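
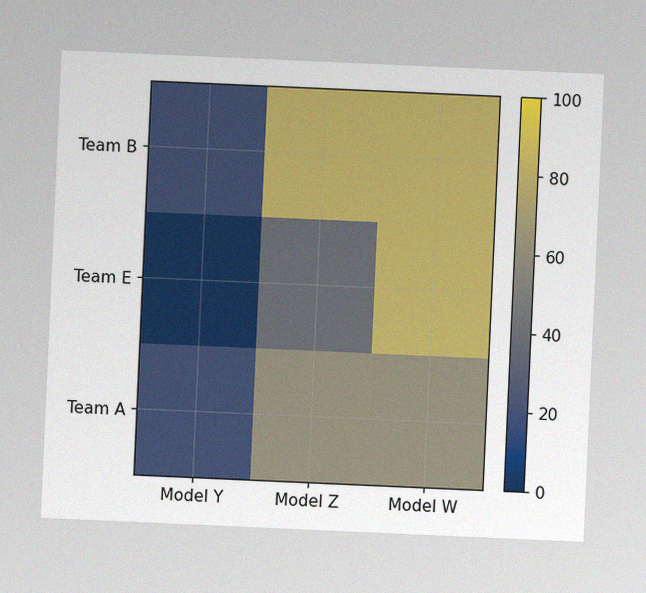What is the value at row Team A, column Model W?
60

The chart is tilted about 3° clockwise, with some photo noise. Matching cell (Team A, Model W) against the colorbar gives 60.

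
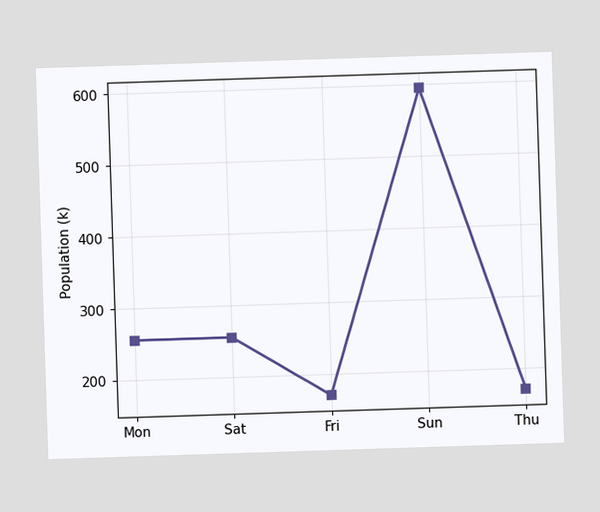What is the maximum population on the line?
595k

The highest point is at Sun, and reading across to the y-axis gives 595k.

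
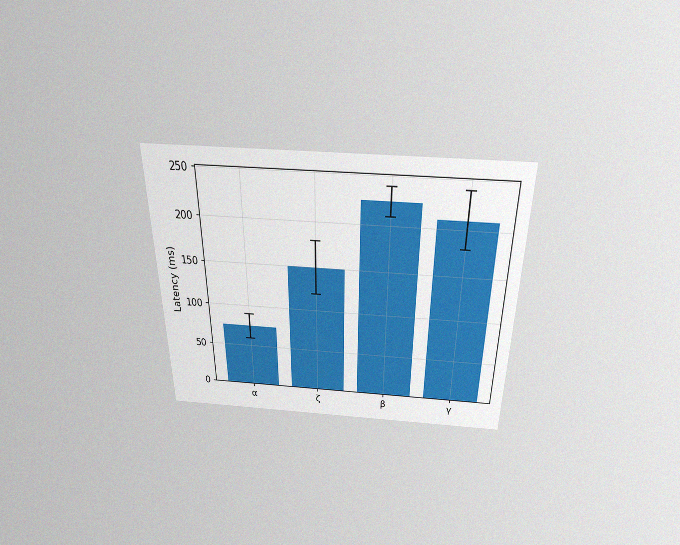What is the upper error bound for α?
The chart is viewed slightly from above, with some photo noise. The α bar's upper whisker reaches 90ms.

90ms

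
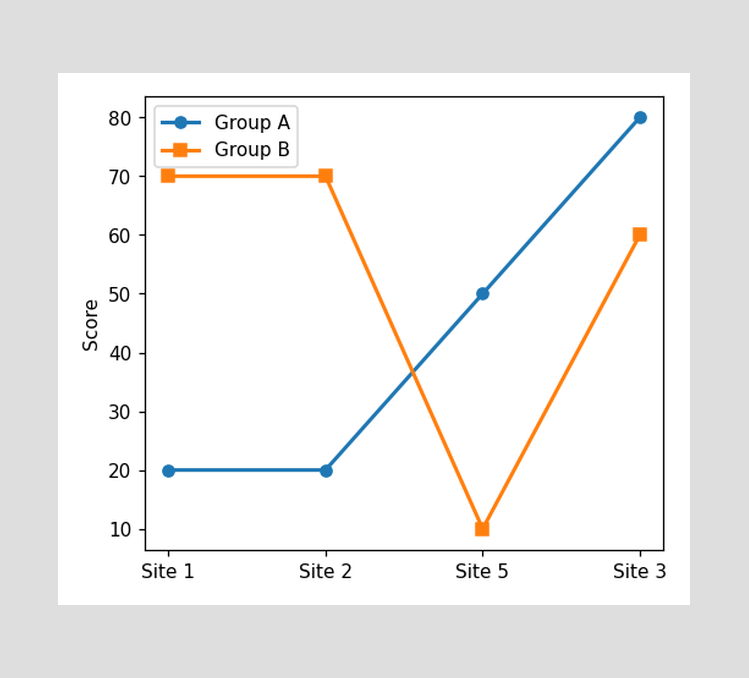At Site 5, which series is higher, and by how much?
At Site 5, Group A sits above the other line by 40.

Group A, by 40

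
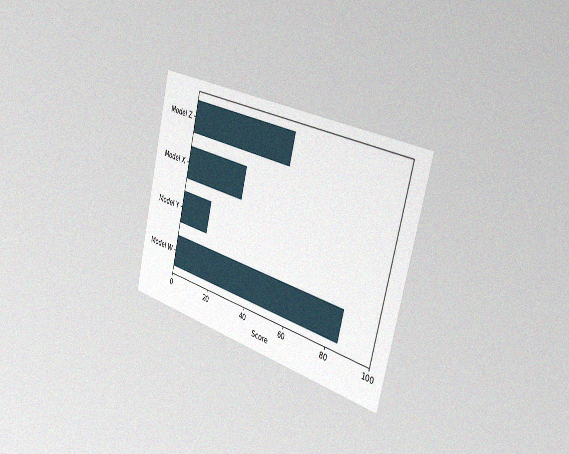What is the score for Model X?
The chart is tilted about 14° clockwise and viewed slightly from the right, with some photo noise. Reading along the chart's x-axis, the Model X bar reaches 30.

30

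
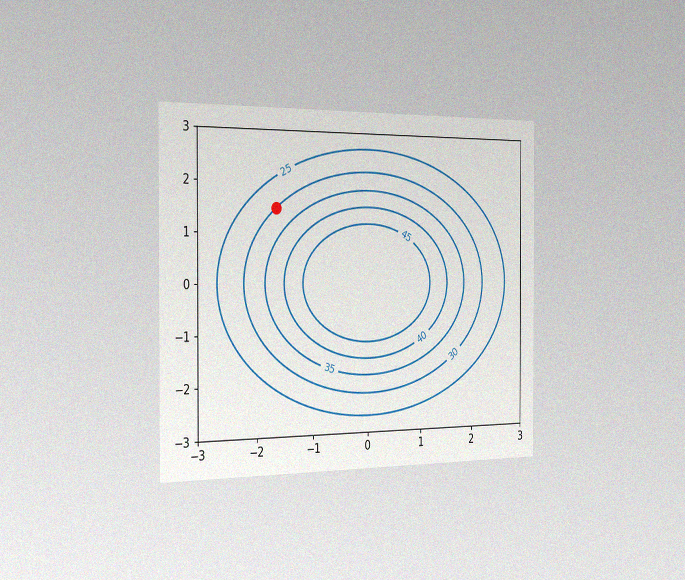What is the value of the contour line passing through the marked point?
The chart is viewed slightly from the left, with some photo noise. The marked point sits on the contour labelled 30.

30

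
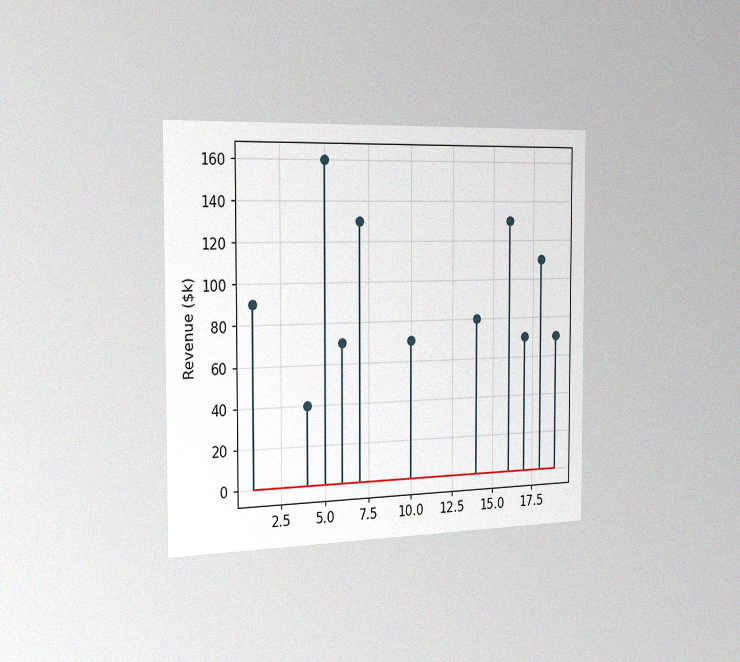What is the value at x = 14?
The chart is viewed slightly from the left, with some photo noise. The stem at x=14 reaches $80k.

$80k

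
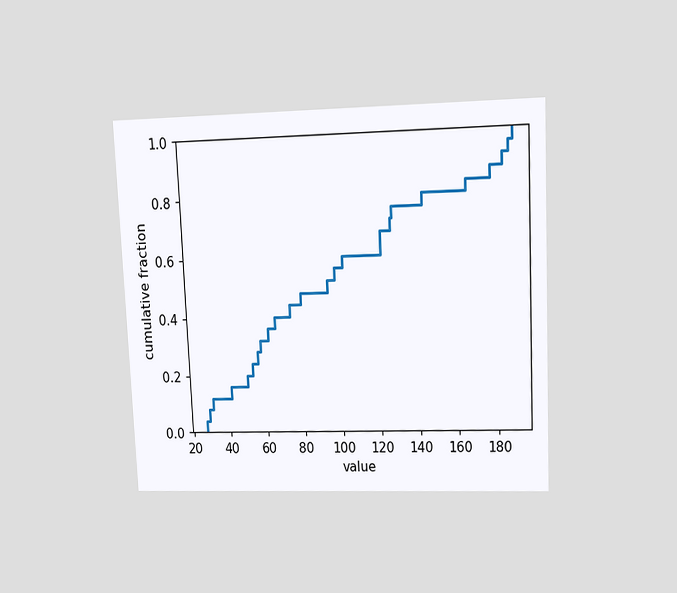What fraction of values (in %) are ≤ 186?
96%

The chart is tilted about 3° counter-clockwise and viewed at a slight angle. At x=186 the ECDF step is at 96%.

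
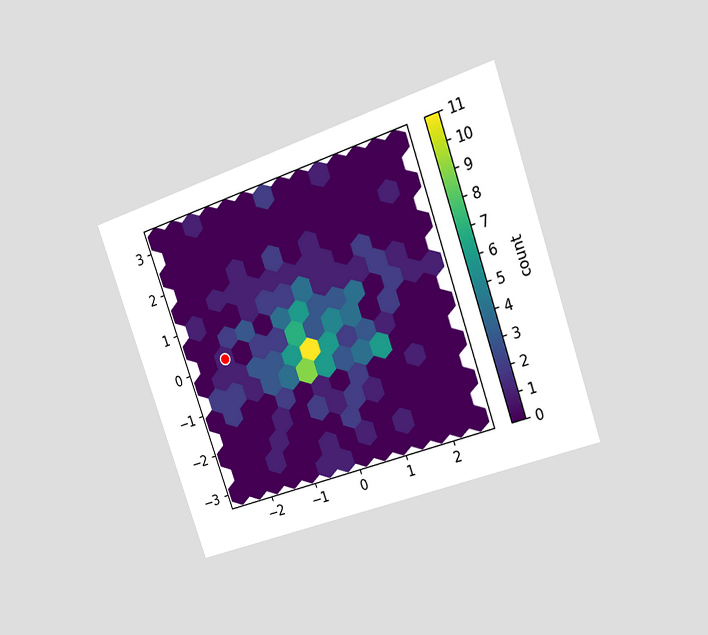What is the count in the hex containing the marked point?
The chart is tilted about 19° counter-clockwise and viewed at a slight angle. The marked hex reads 1 on the colorbar.

1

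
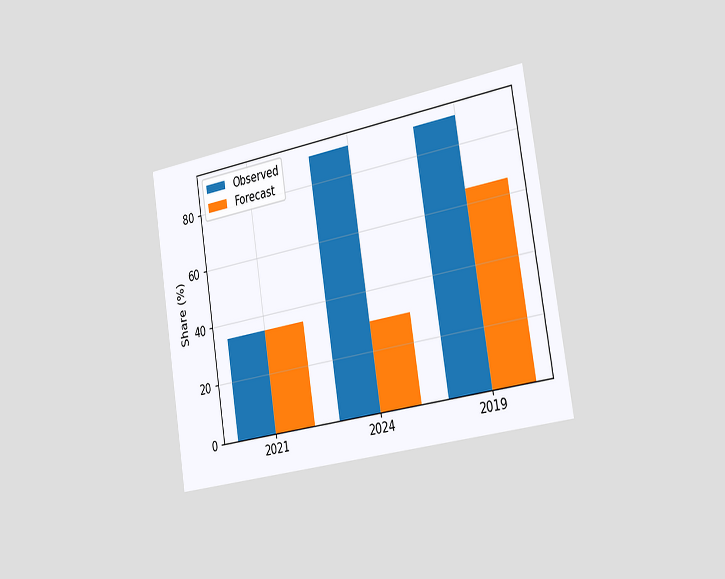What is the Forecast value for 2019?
65%

The chart is tilted about 9° counter-clockwise and viewed slightly from the right. The Forecast bar at 2019 reaches 65% on the y-axis.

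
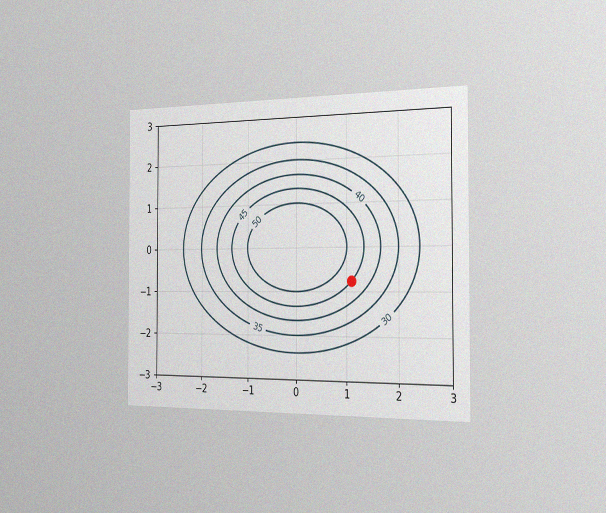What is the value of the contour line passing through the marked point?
45

The chart is viewed slightly from the right, with some photo noise. The marked point sits on the contour labelled 45.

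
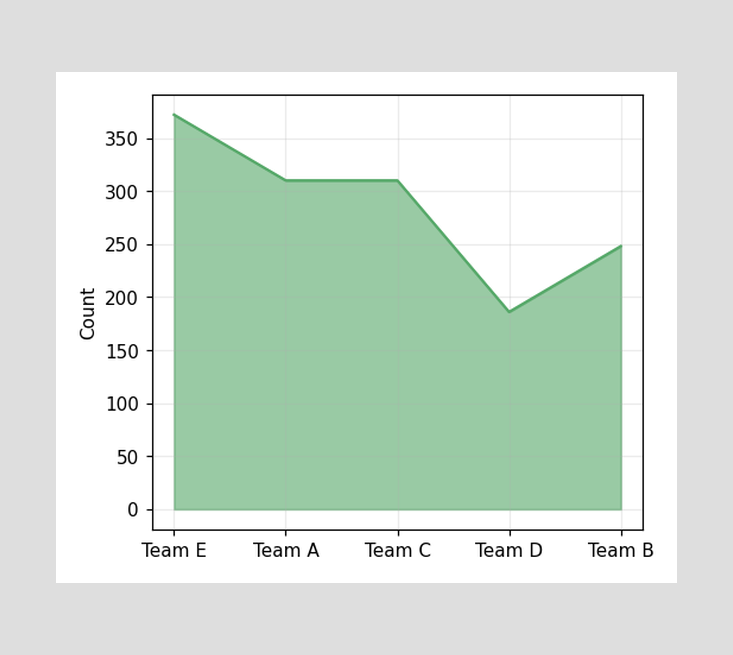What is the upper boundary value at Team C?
At Team C the upper boundary is at 310.

310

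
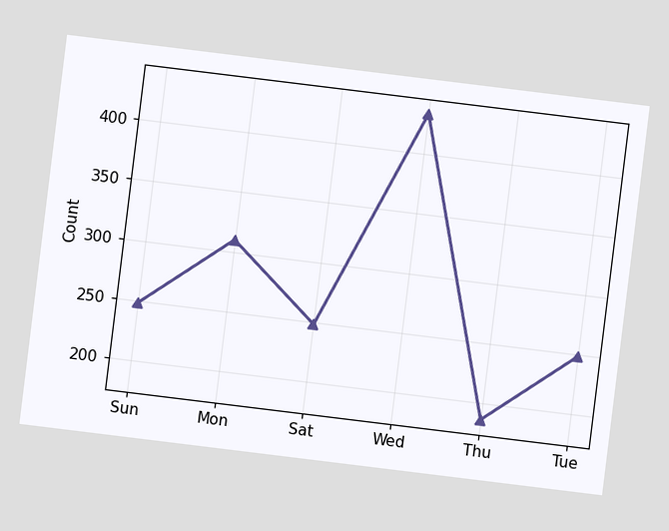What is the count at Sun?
248

The chart is tilted about 7° clockwise. At Sun, the line is at 248.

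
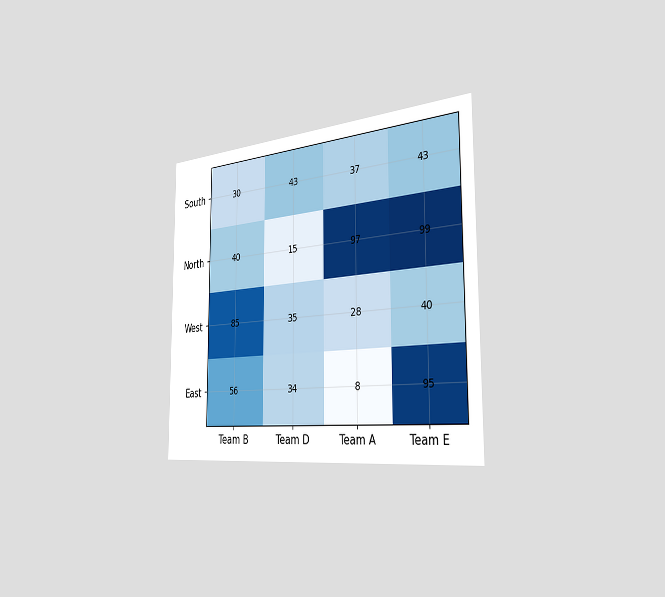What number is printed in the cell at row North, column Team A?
97

The chart is viewed slightly from the right. The (North, Team A) cell reads 97.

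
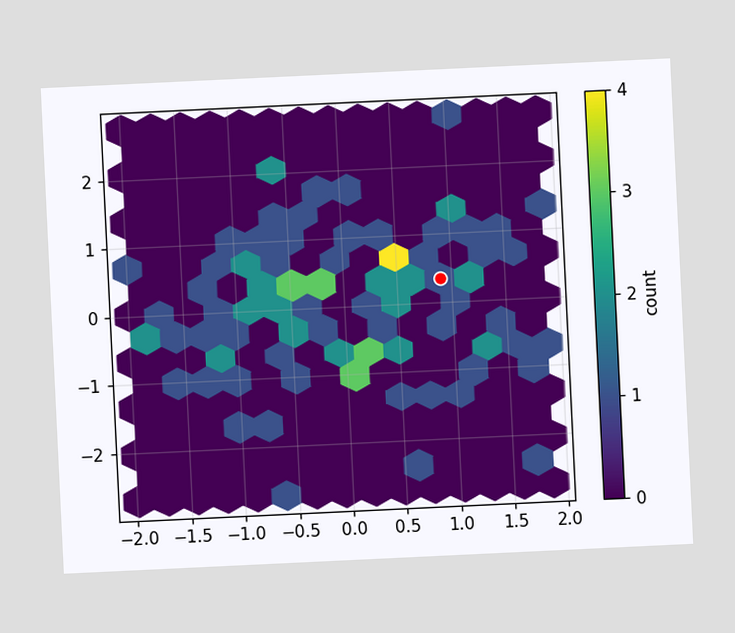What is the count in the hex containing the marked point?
The chart is tilted about 3° counter-clockwise. The marked hex reads 1 on the colorbar.

1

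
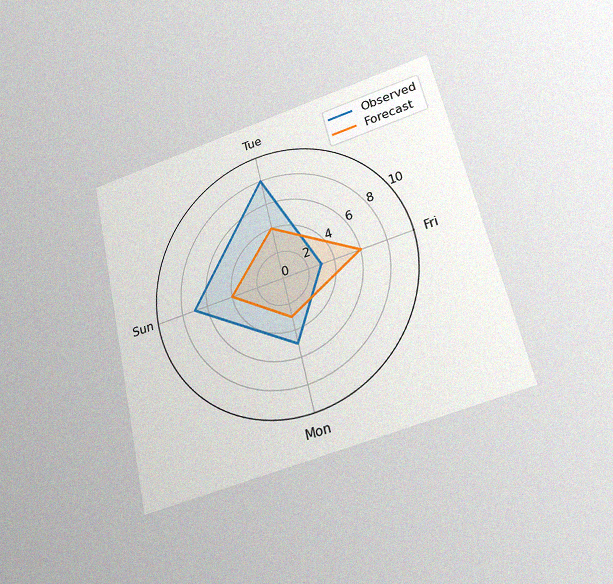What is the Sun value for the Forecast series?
4

The chart is tilted about 13° counter-clockwise and viewed slightly from below, with some photo noise. On the Sun axis, Forecast reaches 4.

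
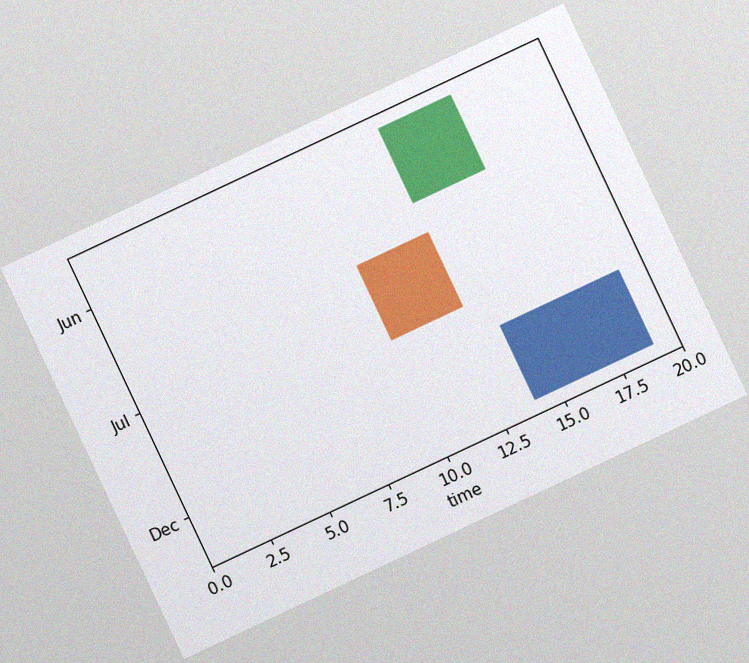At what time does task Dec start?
The chart is tilted about 25° counter-clockwise, with some photo noise. The Dec bar begins at t=14.

14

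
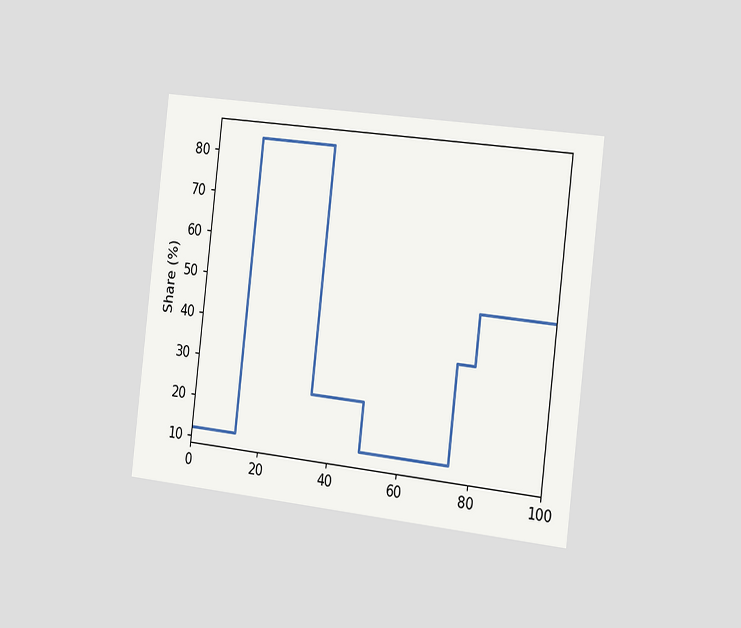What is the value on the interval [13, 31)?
84%

The chart is tilted about 7° clockwise and viewed slightly from the right. On [13, 31) the step sits at 84%.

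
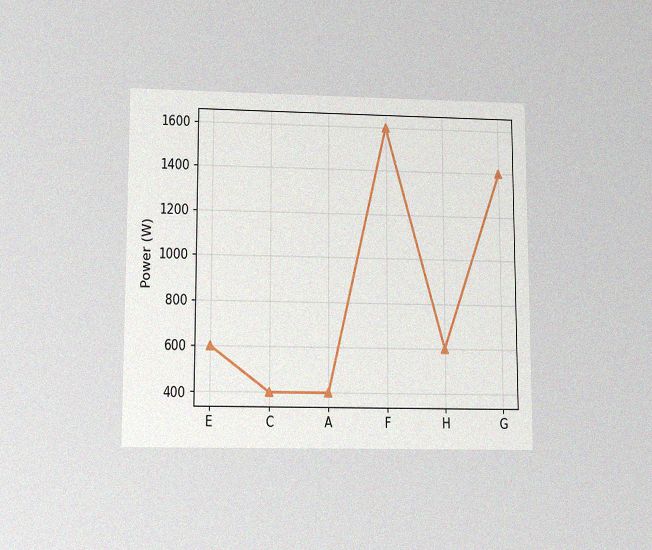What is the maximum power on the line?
1600W

The chart is viewed slightly from below, with some photo noise. The highest point is at F, and reading across to the y-axis gives 1600W.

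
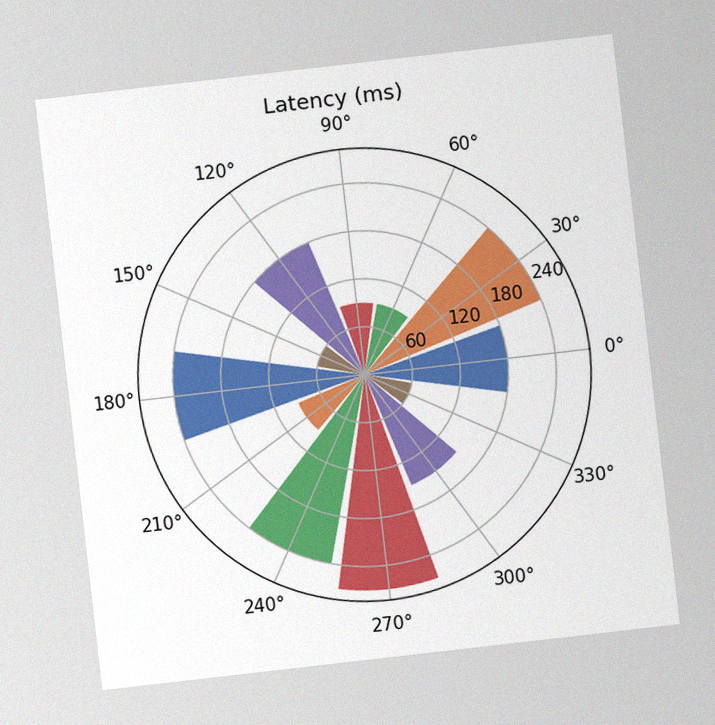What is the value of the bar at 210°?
90ms

The chart is tilted about 7° counter-clockwise, with some photo noise. The bar at 210° reaches 90ms on the radial axis.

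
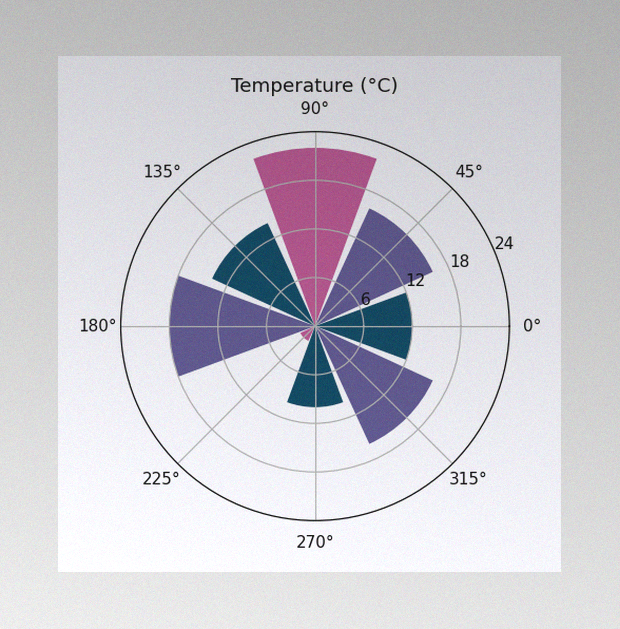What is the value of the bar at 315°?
16°C

The image has some photo noise and uneven lighting. The bar at 315° reaches 16°C on the radial axis.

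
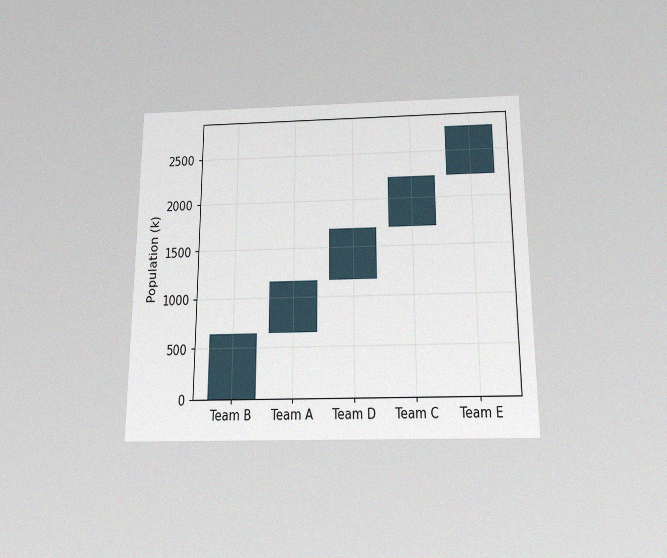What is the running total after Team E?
The chart is viewed slightly from below, with some photo noise. After Team E the running total reaches 2756k.

2756k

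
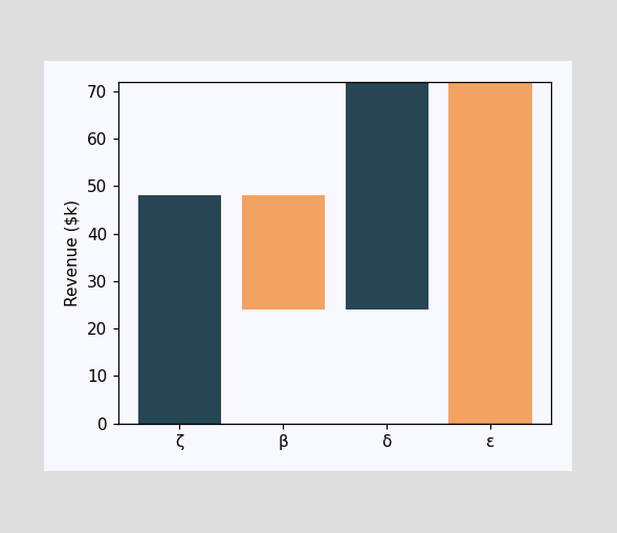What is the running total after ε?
$0k

After ε the running total reaches $0k.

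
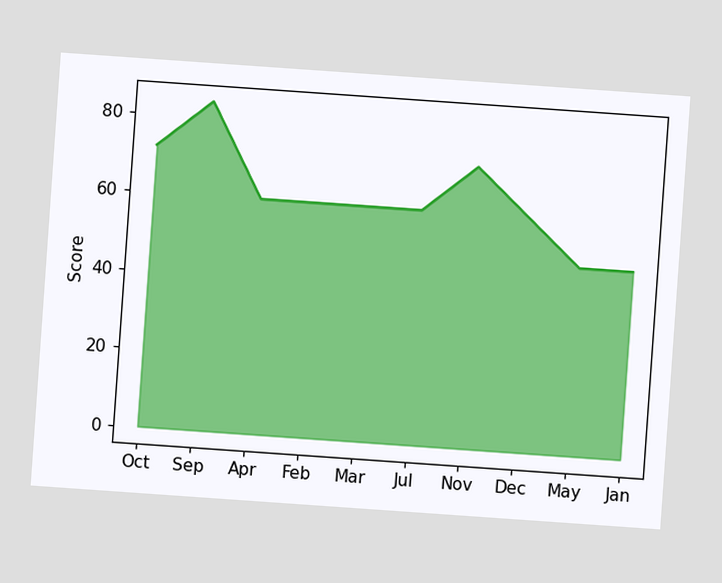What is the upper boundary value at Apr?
60

The chart is tilted about 4° clockwise. At Apr the upper boundary is at 60.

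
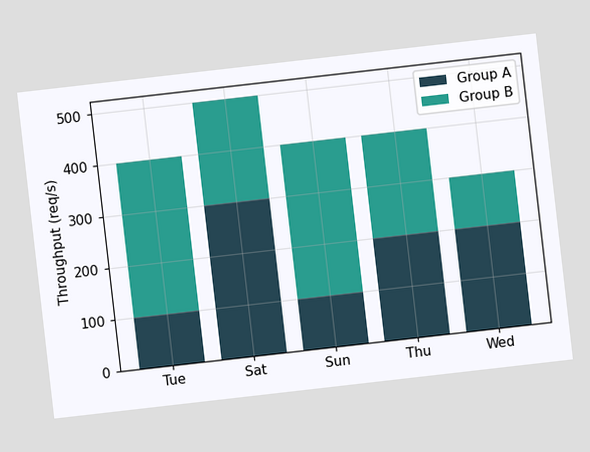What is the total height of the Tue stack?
400req/s

The chart is tilted about 7° counter-clockwise. The Tue stack's top reaches 400req/s on the y-axis.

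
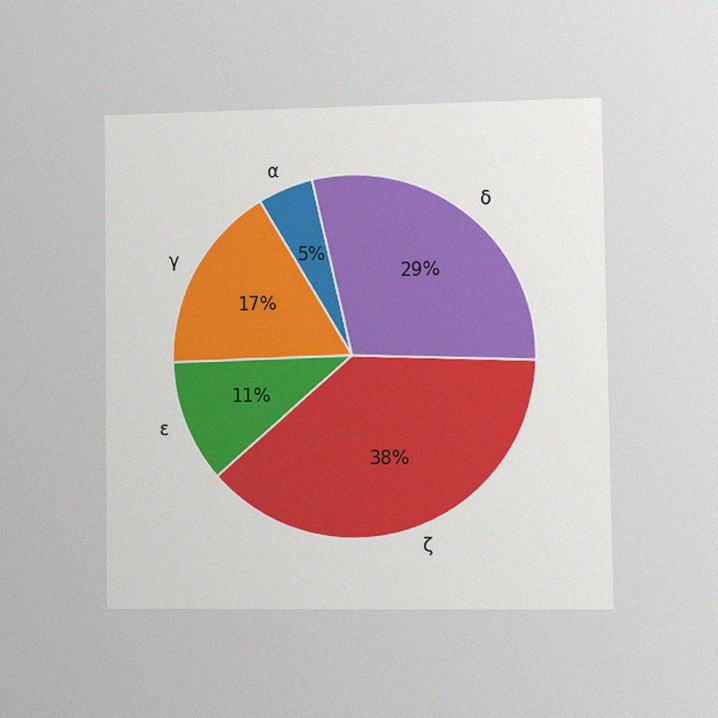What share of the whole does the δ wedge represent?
The chart is viewed at a slight angle, with some photo noise. The δ slice takes up 29% of the pie.

29%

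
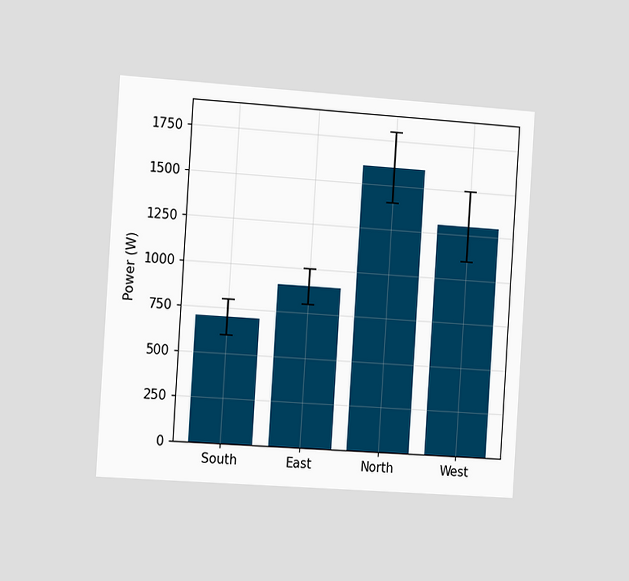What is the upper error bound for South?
800W

The chart is tilted about 4° clockwise and viewed slightly from the left. The South bar's upper whisker reaches 800W.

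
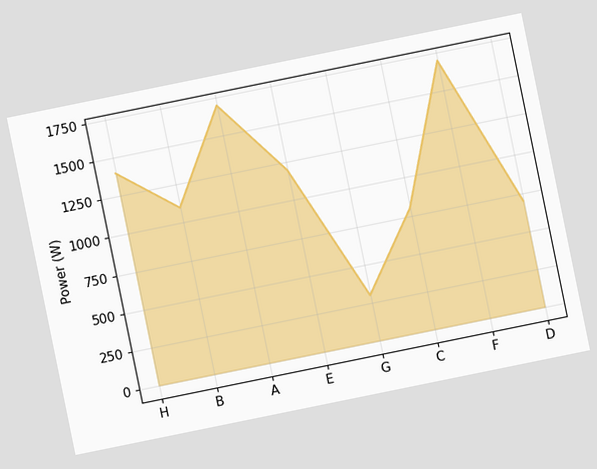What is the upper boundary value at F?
1700W

The chart is tilted about 12° counter-clockwise. At F the upper boundary is at 1700W.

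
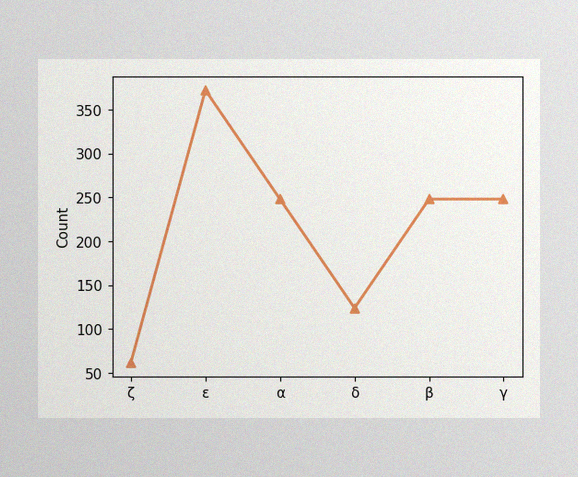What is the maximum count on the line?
372

The image has some photo noise and uneven lighting. The highest point is at ε, and reading across to the y-axis gives 372.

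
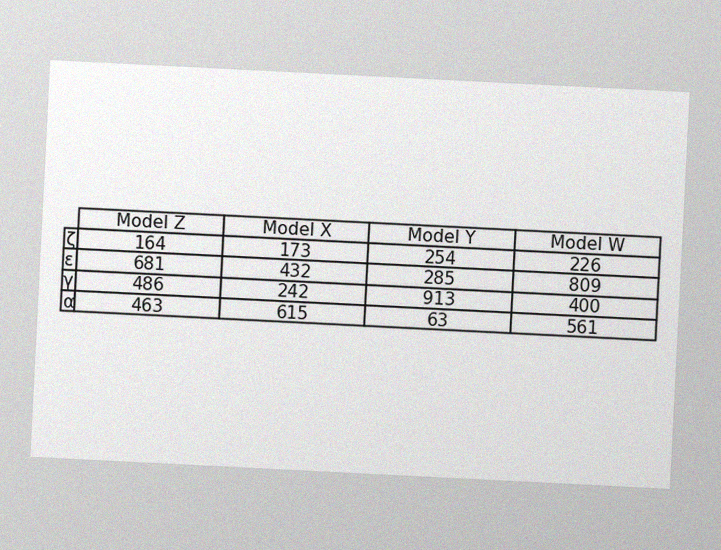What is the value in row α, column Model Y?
The chart is tilted about 3° clockwise, with some photo noise. The (α, Model Y) cell reads 63.

63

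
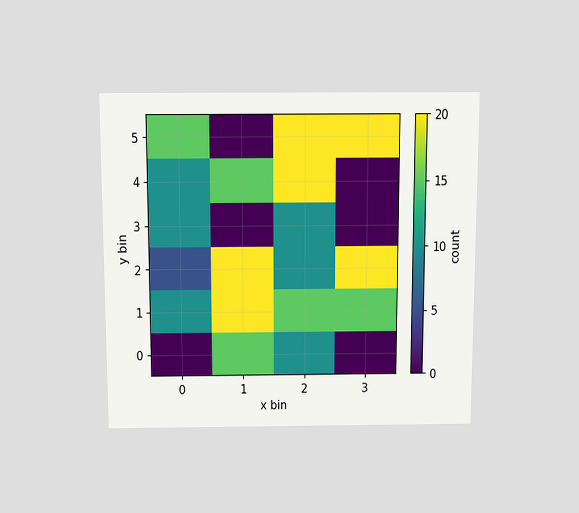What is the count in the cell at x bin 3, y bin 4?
0

The chart is viewed slightly from above. Matching the cell (3, 4) against the colorbar gives 0.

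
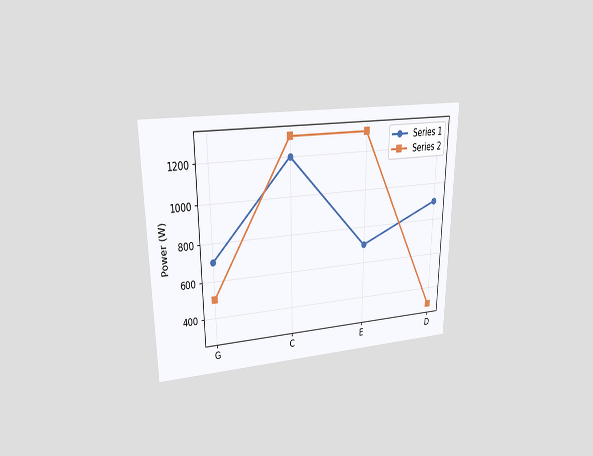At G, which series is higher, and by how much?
The chart is viewed at a slight angle. At G, Series 1 sits above the other line by 200W.

Series 1, by 200W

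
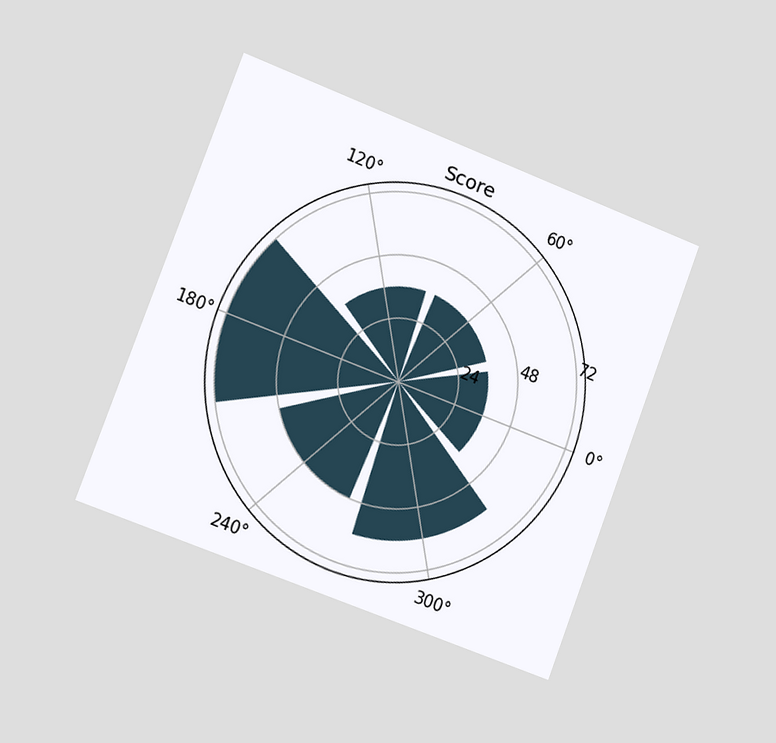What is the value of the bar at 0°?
The chart is tilted about 21° clockwise and viewed slightly from the left. The bar at 0° reaches 36 on the radial axis.

36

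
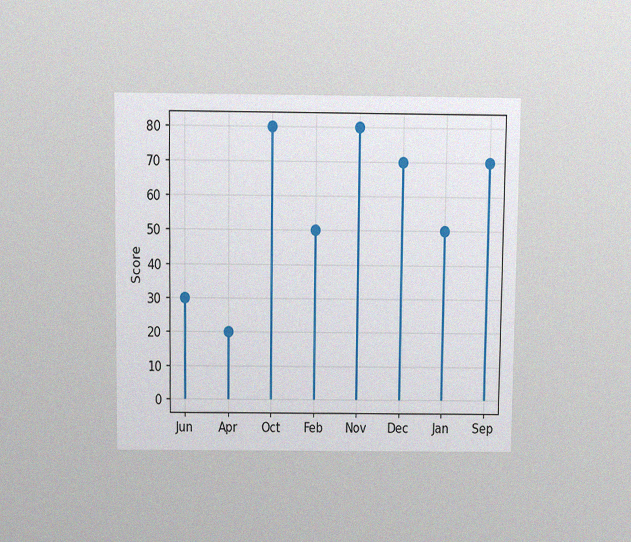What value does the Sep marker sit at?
70

The chart is viewed slightly from above, with some photo noise. The Sep marker sits at 70.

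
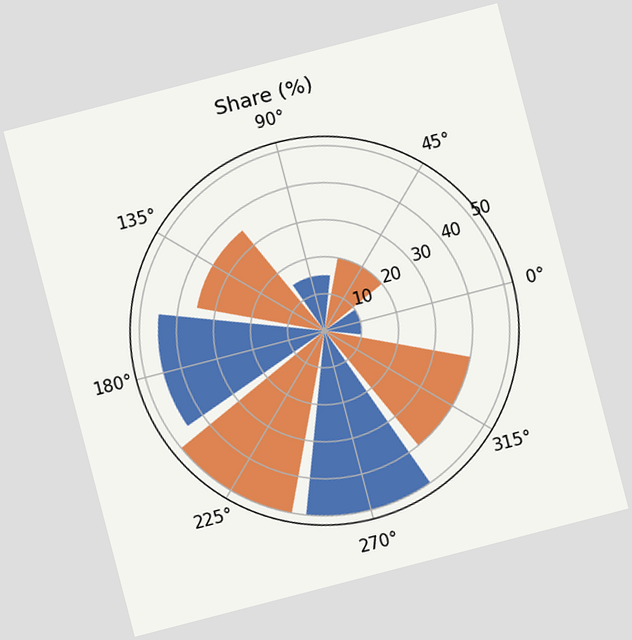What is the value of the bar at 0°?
10%

The chart is tilted about 15° counter-clockwise. The bar at 0° reaches 10% on the radial axis.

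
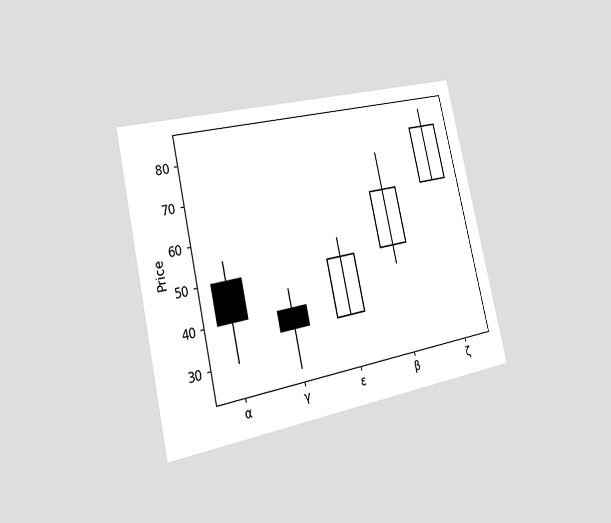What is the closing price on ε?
The chart is tilted about 13° counter-clockwise and viewed slightly from the left. The ε candle closes at 50.

50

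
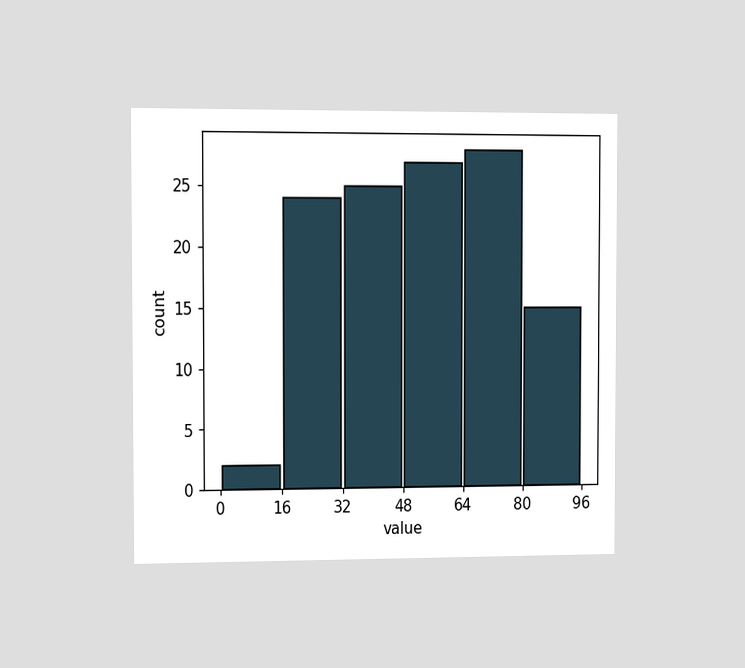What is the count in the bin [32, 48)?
The chart is viewed slightly from the left. The [32, 48) bin has height 25.

25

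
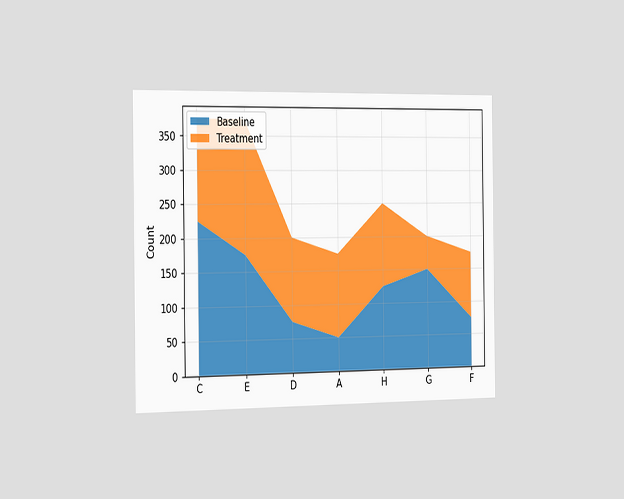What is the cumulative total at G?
The chart is viewed slightly from the left. The stacked total at G reaches 200.

200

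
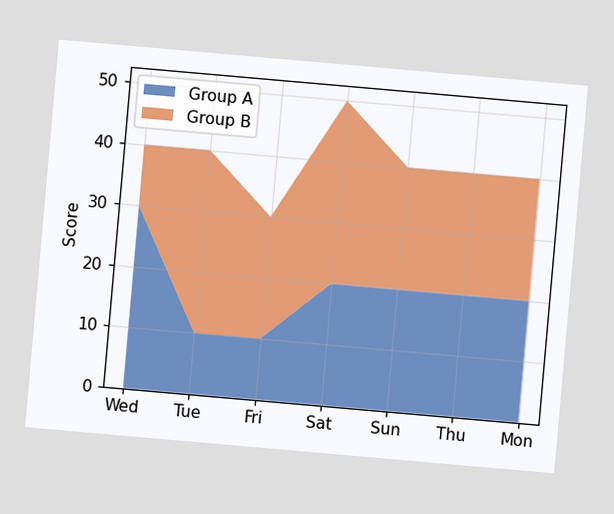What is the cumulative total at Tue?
40

The chart is tilted about 5° clockwise. The stacked total at Tue reaches 40.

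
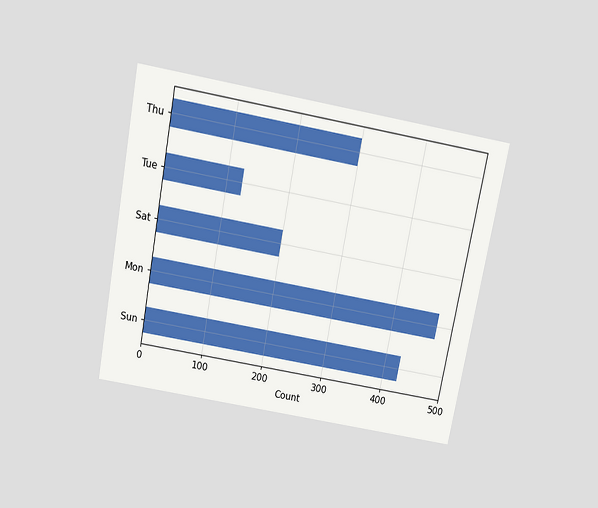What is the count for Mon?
475

The chart is tilted about 11° clockwise and viewed slightly from above. Reading along the chart's x-axis, the Mon bar reaches 475.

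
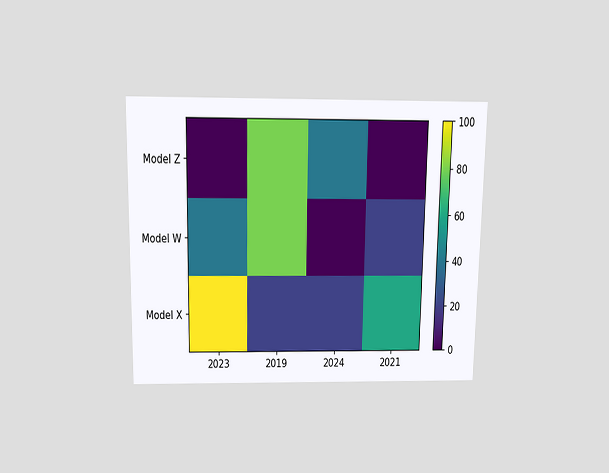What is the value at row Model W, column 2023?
40

The chart is viewed slightly from above. Matching cell (Model W, 2023) against the colorbar gives 40.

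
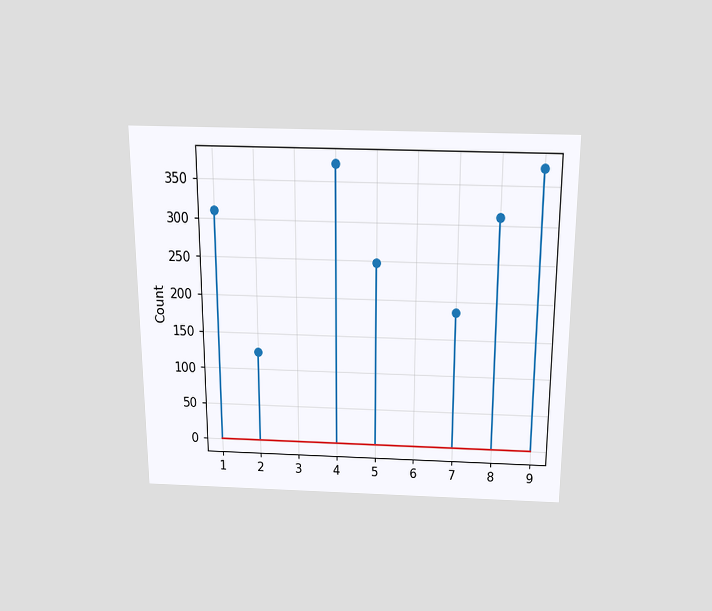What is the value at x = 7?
186

The chart is viewed slightly from above. The stem at x=7 reaches 186.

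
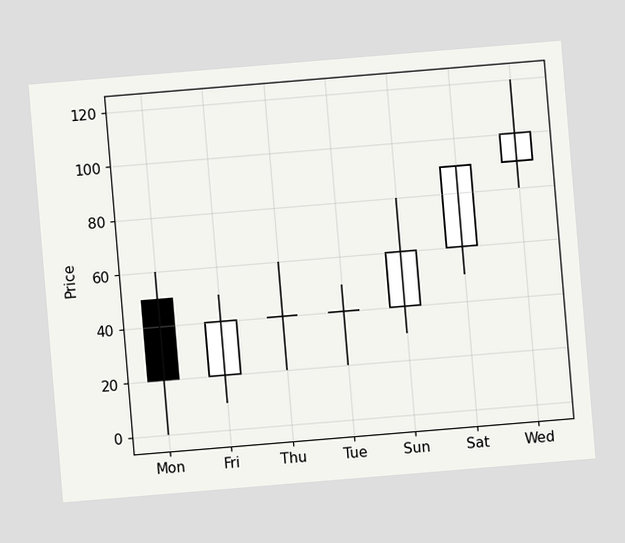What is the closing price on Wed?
100

The chart is tilted about 5° counter-clockwise. The Wed candle closes at 100.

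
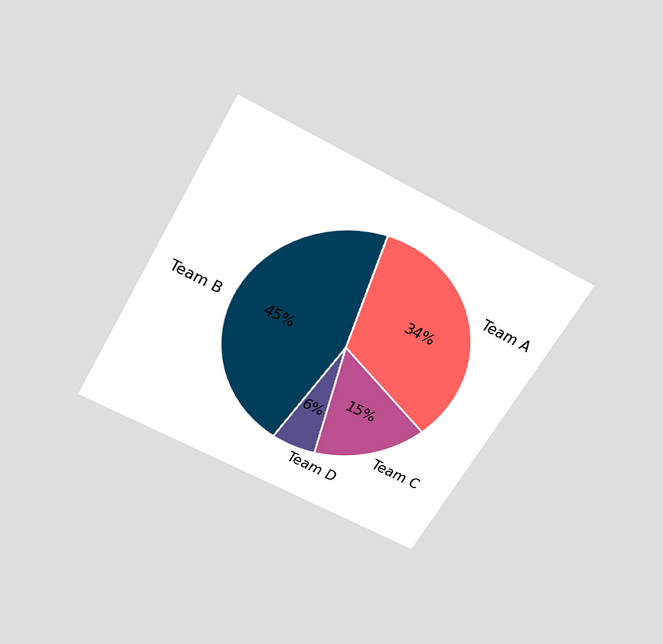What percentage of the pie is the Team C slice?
The chart is tilted about 29° clockwise and viewed slightly from above. The Team C slice takes up 15% of the pie.

15%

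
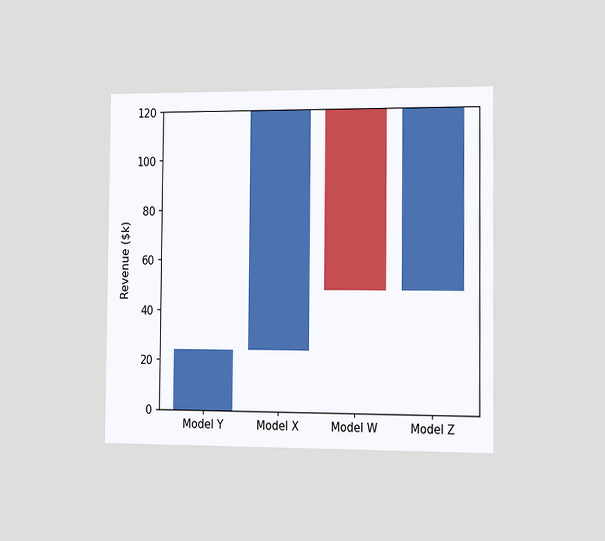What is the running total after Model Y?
$24k

The chart is viewed slightly from the right. After Model Y the running total reaches $24k.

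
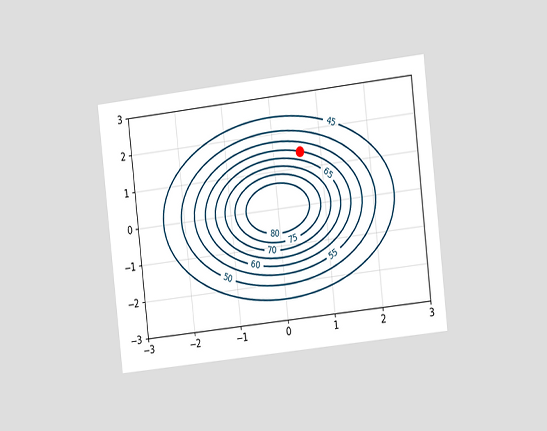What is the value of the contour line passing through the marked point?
The chart is tilted about 6° counter-clockwise and viewed at a slight angle. The marked point sits on the contour labelled 60.

60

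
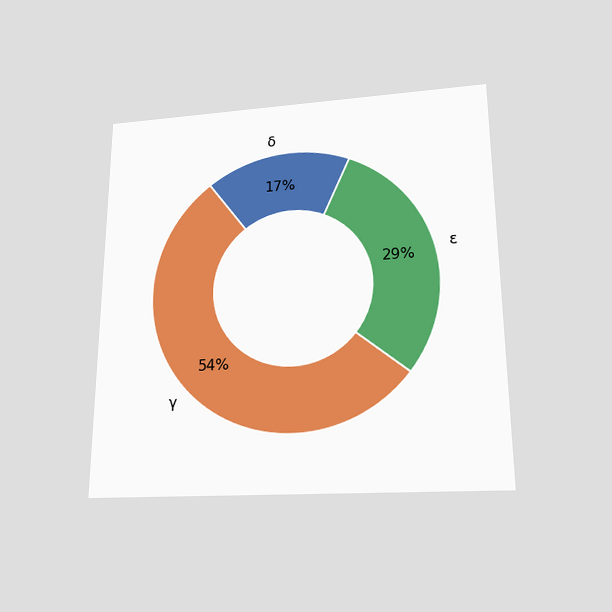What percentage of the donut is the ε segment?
29%

The chart is viewed slightly from below. The ε segment takes up 29% of the ring.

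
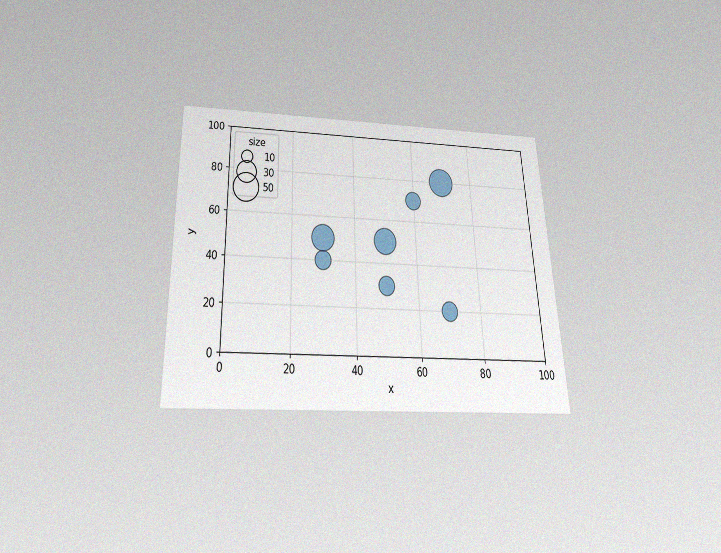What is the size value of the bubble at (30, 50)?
The chart is tilted about 2° counter-clockwise and viewed slightly from below, with some photo noise. Matching the bubble at (30, 50) against the size legend gives 40.

40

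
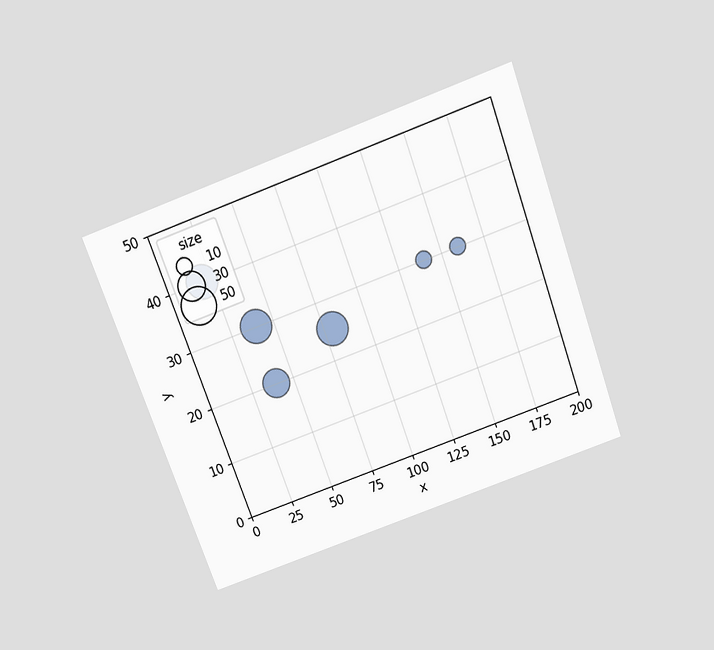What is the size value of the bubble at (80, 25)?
40

The chart is tilted about 20° counter-clockwise and viewed slightly from above. Matching the bubble at (80, 25) against the size legend gives 40.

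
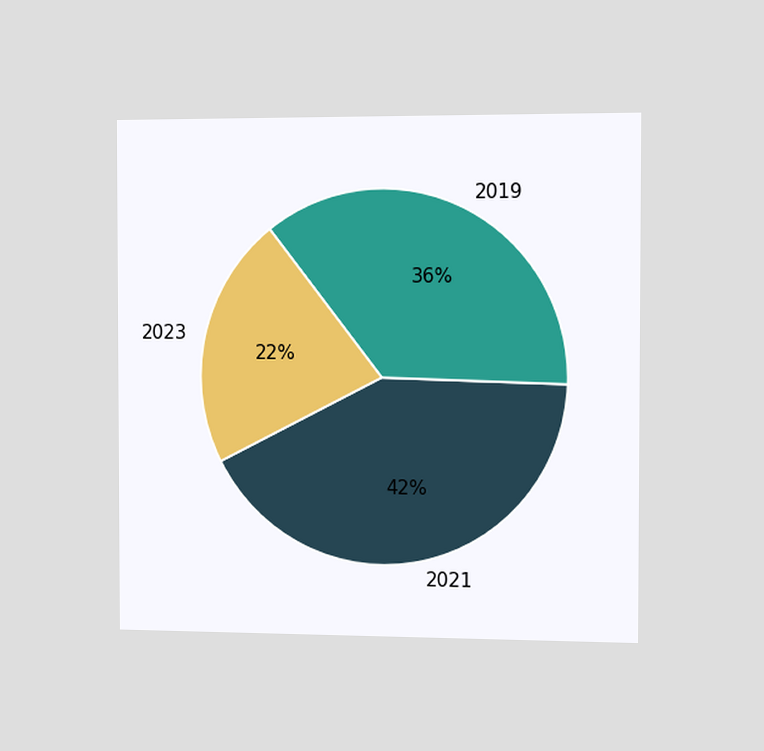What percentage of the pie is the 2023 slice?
22%

The chart is viewed slightly from the right. The 2023 slice takes up 22% of the pie.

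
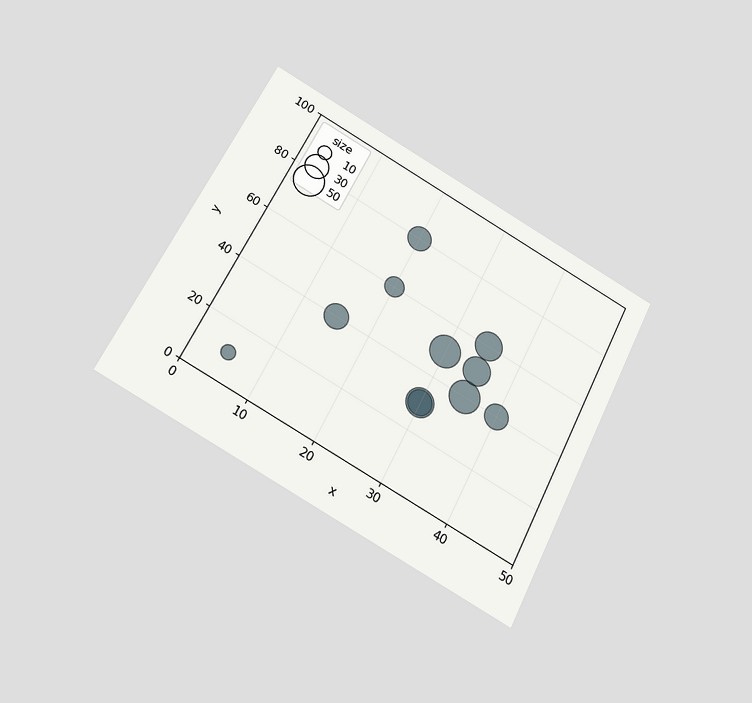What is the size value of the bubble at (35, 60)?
The chart is tilted about 27° clockwise and viewed slightly from below. Matching the bubble at (35, 60) against the size legend gives 40.

40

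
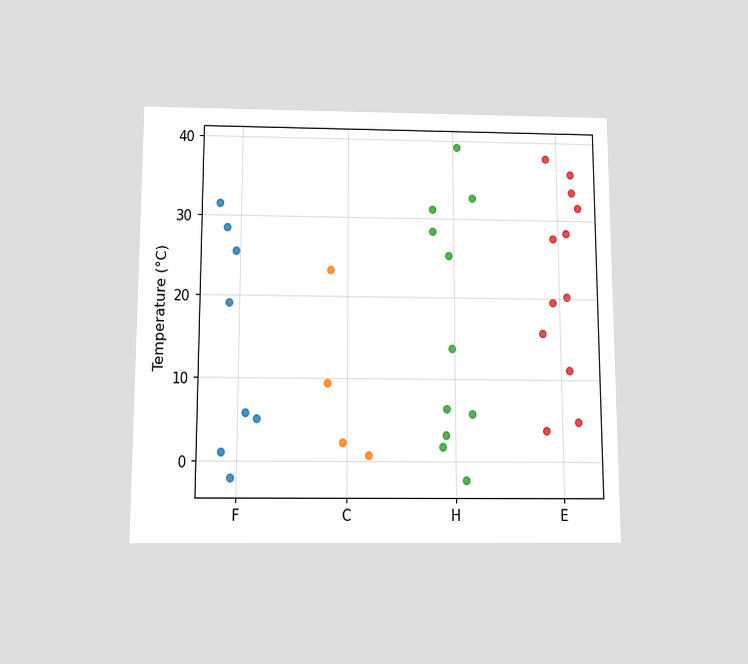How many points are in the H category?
11

The chart is viewed slightly from below. Counting the markers in the H column gives 11.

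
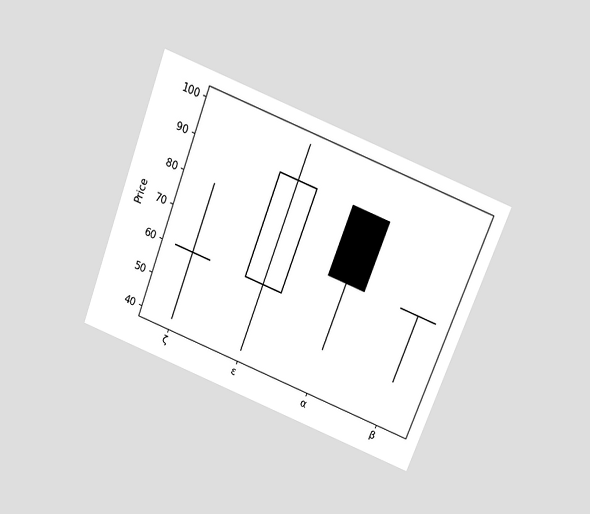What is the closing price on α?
The chart is tilted about 21° clockwise and viewed slightly from above. The α candle closes at 70.

70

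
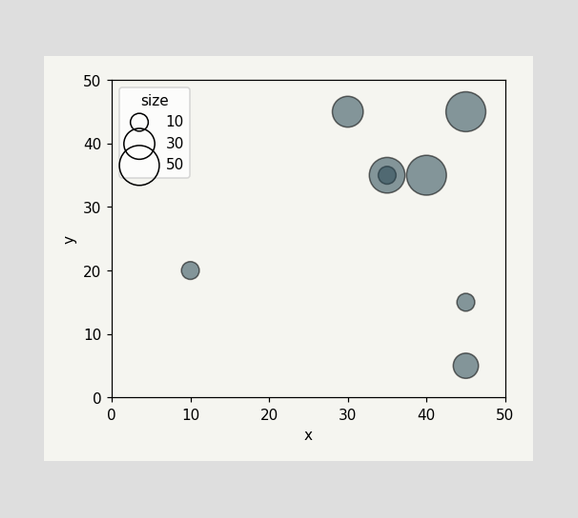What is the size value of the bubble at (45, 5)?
20

Matching the bubble at (45, 5) against the size legend gives 20.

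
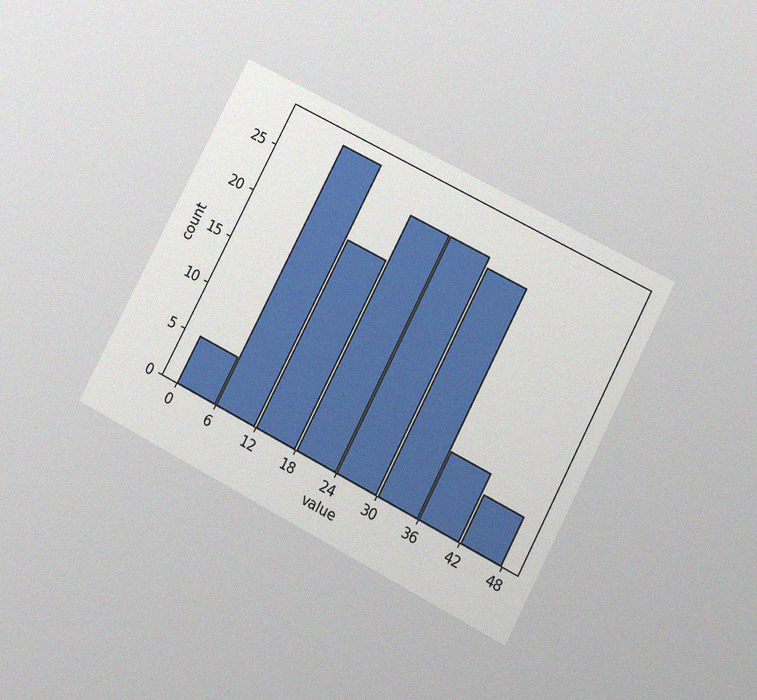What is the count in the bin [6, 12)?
28

The chart is tilted about 28° clockwise and viewed at a slight angle, with some photo noise. The [6, 12) bin has height 28.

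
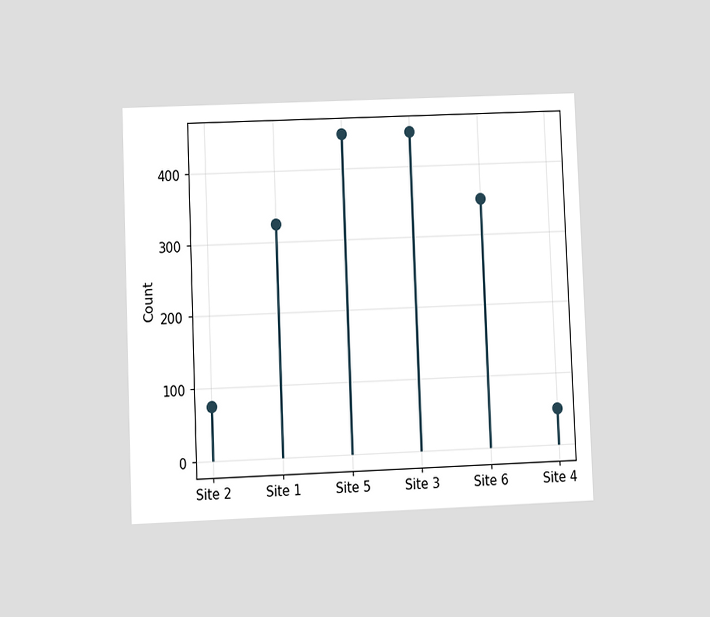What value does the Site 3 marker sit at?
450

The chart is tilted about 2° counter-clockwise and viewed at a slight angle. The Site 3 marker sits at 450.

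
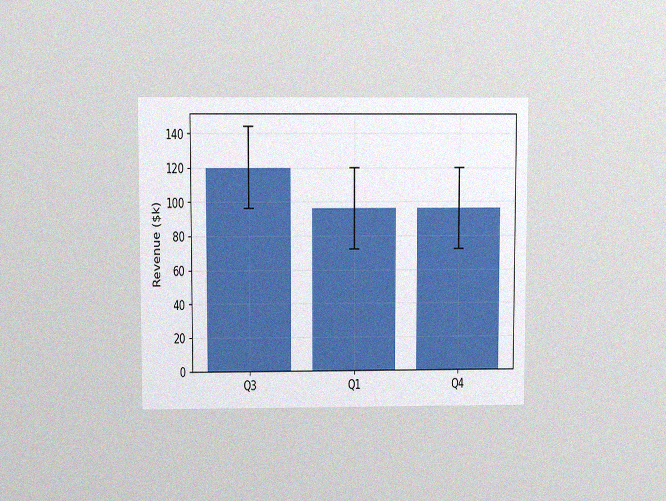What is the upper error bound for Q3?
The chart is viewed slightly from above, with some photo noise. The Q3 bar's upper whisker reaches $144k.

$144k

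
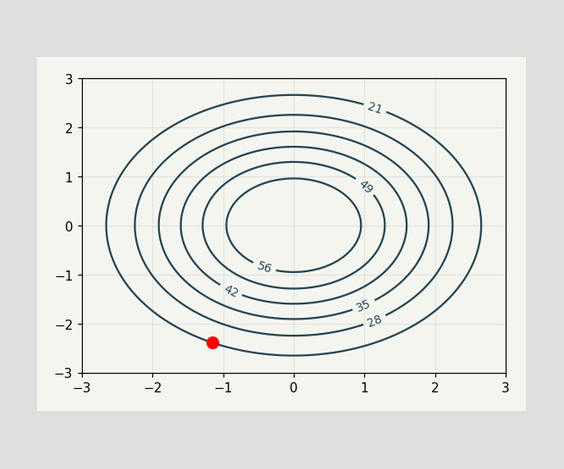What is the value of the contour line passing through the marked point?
21

The marked point sits on the contour labelled 21.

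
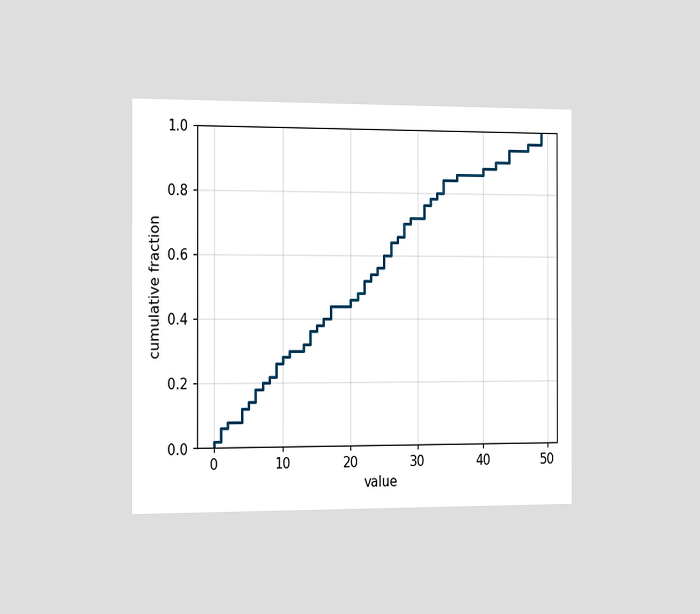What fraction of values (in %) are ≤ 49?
100%

The chart is viewed slightly from the left. At x=49 the ECDF step is at 100%.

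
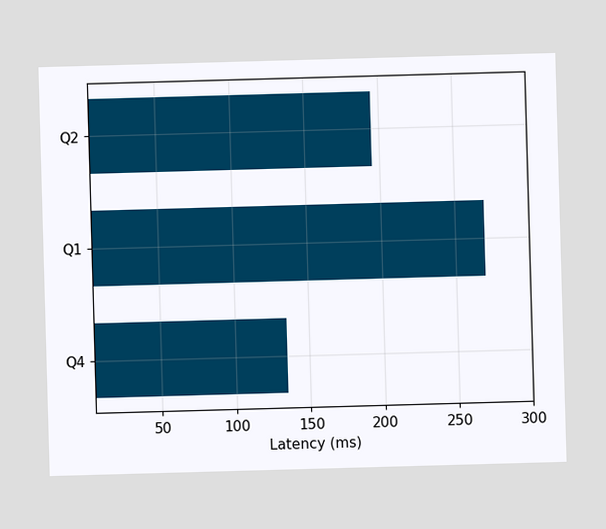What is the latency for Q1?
270ms

Reading along the chart's x-axis, the Q1 bar reaches 270ms.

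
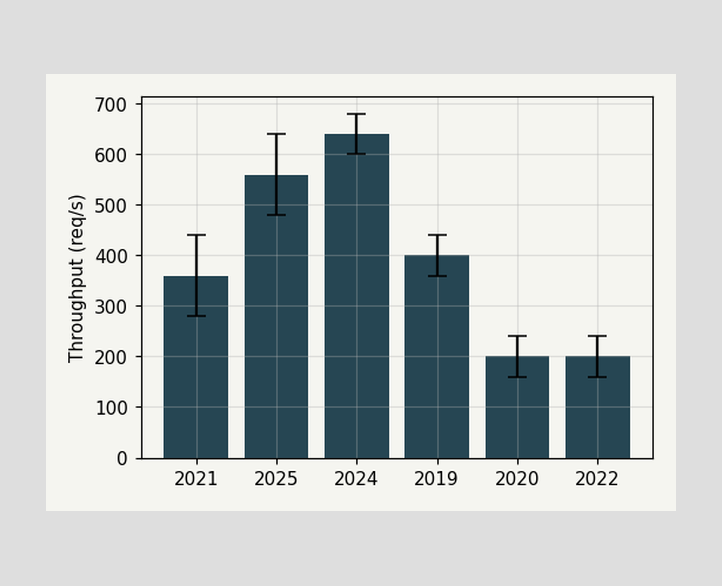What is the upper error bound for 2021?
440req/s

The 2021 bar's upper whisker reaches 440req/s.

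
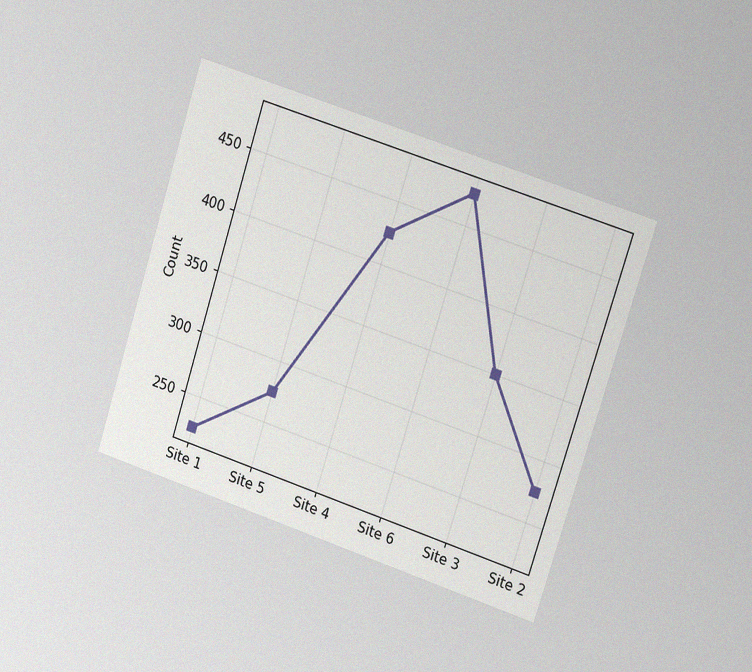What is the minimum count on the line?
The chart is tilted about 18° clockwise and viewed slightly from the right, with some photo noise. The lowest point is at Site 1, and reading across to the y-axis gives 225.

225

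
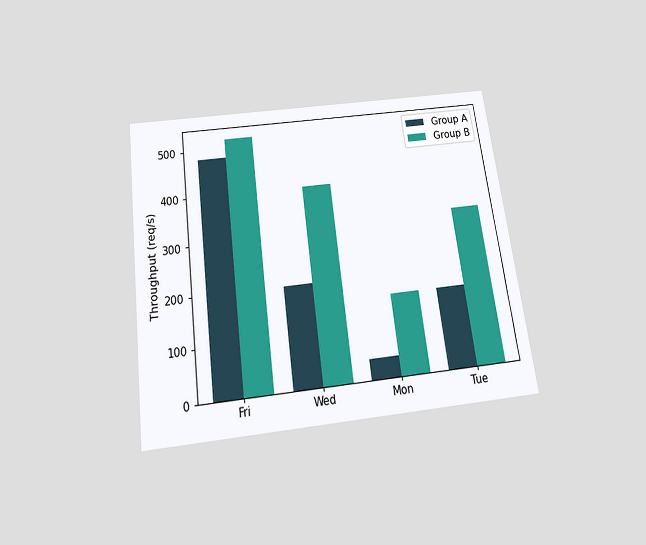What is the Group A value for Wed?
200req/s

The chart is tilted about 7° counter-clockwise and viewed slightly from below. The Group A bar at Wed reaches 200req/s on the y-axis.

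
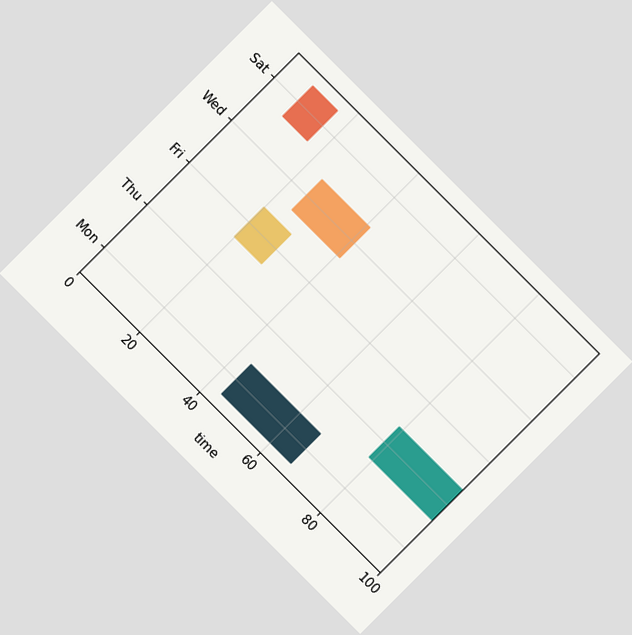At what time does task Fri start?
20

The chart is tilted about 45° clockwise. The Fri bar begins at t=20.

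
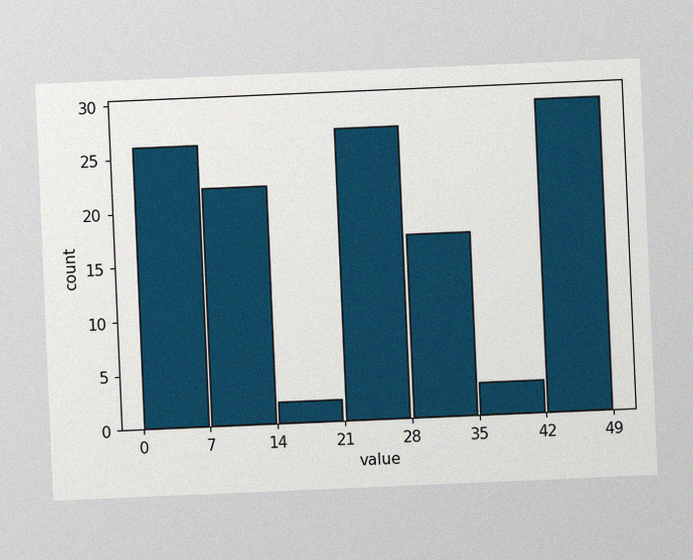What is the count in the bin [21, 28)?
27

The chart is tilted about 2° counter-clockwise, with some photo noise. The [21, 28) bin has height 27.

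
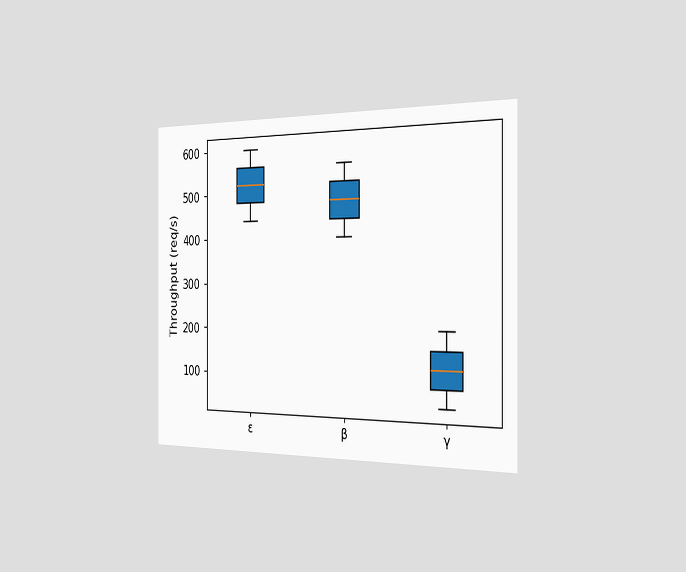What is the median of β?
The chart is viewed slightly from the right. The median line in the β box sits at 480req/s.

480req/s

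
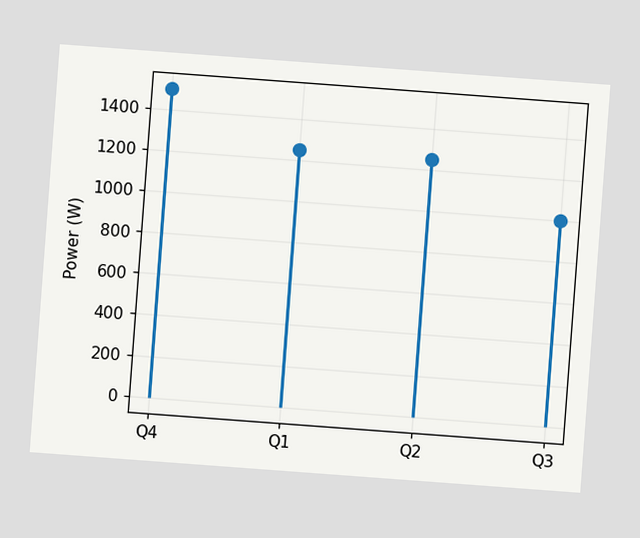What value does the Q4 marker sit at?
The chart is tilted about 4° clockwise. The Q4 marker sits at 1500W.

1500W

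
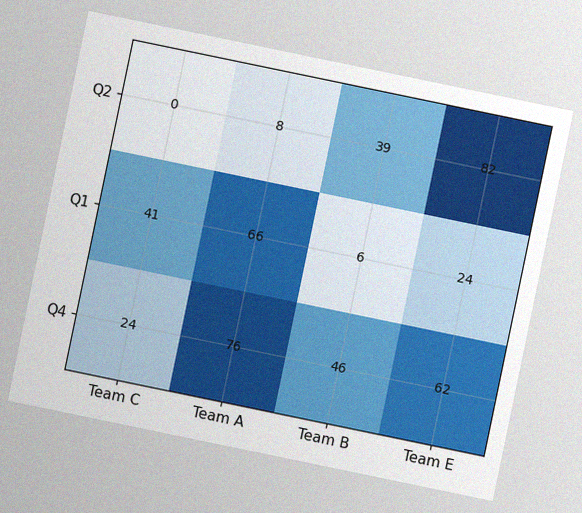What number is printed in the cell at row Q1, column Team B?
6

The chart is tilted about 12° clockwise, with some photo noise. The (Q1, Team B) cell reads 6.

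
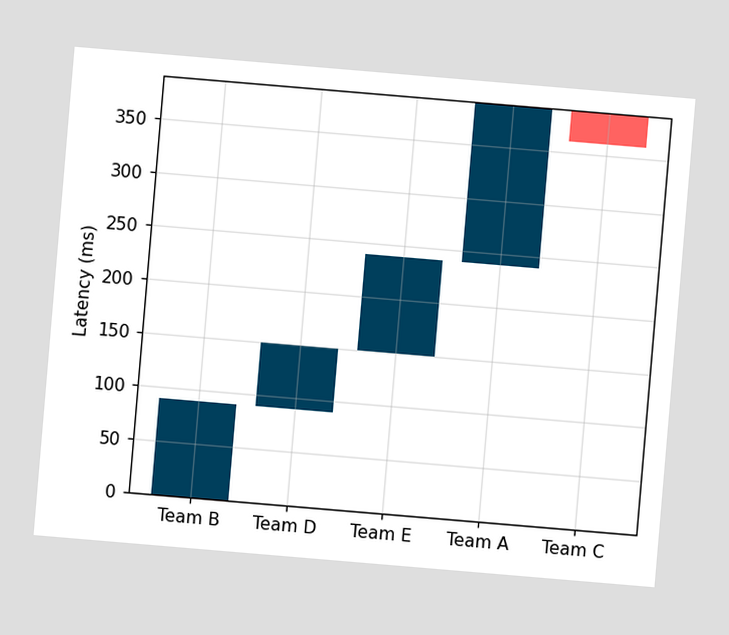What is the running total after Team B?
The chart is tilted about 5° clockwise. After Team B the running total reaches 90ms.

90ms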